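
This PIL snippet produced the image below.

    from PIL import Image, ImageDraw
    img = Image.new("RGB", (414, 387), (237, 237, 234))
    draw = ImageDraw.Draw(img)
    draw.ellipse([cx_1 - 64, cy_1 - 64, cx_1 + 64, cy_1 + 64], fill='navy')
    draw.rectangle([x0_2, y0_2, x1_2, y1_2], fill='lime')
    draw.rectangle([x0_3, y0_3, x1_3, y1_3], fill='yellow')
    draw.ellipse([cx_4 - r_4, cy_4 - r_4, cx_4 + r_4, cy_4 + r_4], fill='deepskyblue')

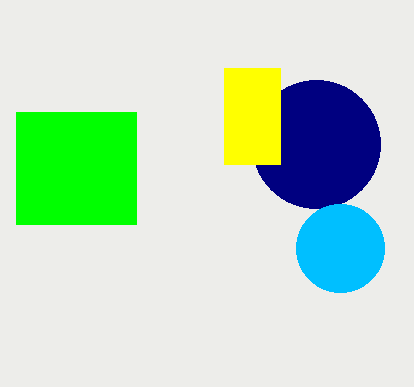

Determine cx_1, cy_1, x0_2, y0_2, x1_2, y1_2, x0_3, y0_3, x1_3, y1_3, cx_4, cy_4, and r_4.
cx_1 = 316
cy_1 = 144
x0_2 = 16
y0_2 = 112
x1_2 = 136
y1_2 = 224
x0_3 = 224
y0_3 = 68
x1_3 = 280
y1_3 = 164
cx_4 = 340
cy_4 = 248
r_4 = 44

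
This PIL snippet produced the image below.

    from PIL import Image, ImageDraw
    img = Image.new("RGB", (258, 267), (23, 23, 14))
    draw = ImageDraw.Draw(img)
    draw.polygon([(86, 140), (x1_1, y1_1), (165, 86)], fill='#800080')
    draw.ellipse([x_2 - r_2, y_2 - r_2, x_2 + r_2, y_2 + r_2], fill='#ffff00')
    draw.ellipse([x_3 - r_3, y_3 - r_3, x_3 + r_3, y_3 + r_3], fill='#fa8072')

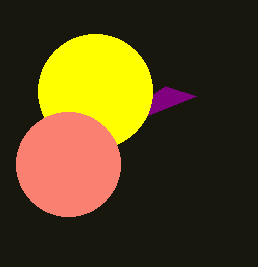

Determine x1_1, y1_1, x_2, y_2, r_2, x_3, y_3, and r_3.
x1_1 = 196; y1_1 = 96; x_2 = 95; y_2 = 91; r_2 = 57; x_3 = 68; y_3 = 164; r_3 = 52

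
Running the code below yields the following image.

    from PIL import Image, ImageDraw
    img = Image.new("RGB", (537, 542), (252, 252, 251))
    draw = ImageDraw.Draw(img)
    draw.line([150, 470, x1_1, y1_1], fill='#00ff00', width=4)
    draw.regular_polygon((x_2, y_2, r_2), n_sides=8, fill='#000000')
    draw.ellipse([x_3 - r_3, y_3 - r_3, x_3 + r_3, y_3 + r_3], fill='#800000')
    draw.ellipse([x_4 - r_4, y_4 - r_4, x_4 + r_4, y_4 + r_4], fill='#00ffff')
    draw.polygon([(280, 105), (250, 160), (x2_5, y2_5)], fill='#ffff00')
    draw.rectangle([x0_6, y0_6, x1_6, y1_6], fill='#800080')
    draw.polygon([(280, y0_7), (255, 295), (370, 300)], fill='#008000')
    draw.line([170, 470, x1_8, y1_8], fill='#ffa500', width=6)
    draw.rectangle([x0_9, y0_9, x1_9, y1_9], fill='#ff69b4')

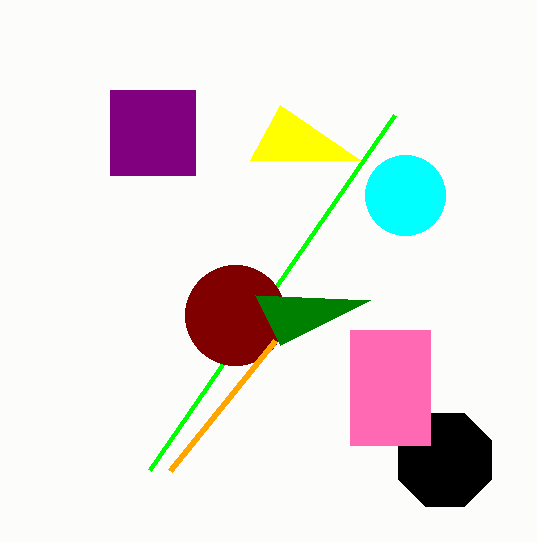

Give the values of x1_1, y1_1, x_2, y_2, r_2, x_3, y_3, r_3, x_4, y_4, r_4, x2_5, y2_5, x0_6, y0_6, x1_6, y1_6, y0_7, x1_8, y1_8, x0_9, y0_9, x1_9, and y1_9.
x1_1 = 395, y1_1 = 115, x_2 = 445, y_2 = 460, r_2 = 50, x_3 = 235, y_3 = 315, r_3 = 50, x_4 = 405, y_4 = 195, r_4 = 40, x2_5 = 360, y2_5 = 160, x0_6 = 110, y0_6 = 90, x1_6 = 195, y1_6 = 175, y0_7 = 345, x1_8 = 275, y1_8 = 340, x0_9 = 350, y0_9 = 330, x1_9 = 430, y1_9 = 445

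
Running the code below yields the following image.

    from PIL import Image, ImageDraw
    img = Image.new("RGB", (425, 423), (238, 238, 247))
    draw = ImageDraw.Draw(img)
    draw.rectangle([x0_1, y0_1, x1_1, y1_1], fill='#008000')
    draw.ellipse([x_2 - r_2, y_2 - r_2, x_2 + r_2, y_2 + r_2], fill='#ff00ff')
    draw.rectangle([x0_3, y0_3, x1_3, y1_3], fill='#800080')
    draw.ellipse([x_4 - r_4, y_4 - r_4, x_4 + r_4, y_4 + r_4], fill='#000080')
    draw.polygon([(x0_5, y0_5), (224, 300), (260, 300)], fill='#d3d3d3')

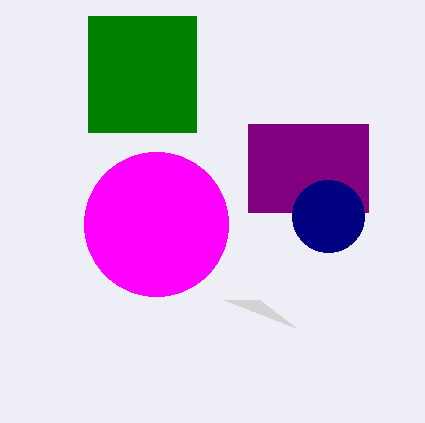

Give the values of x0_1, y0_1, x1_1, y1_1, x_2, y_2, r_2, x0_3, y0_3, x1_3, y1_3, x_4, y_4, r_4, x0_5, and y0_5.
x0_1 = 88; y0_1 = 16; x1_1 = 196; y1_1 = 132; x_2 = 156; y_2 = 224; r_2 = 72; x0_3 = 248; y0_3 = 124; x1_3 = 368; y1_3 = 212; x_4 = 328; y_4 = 216; r_4 = 36; x0_5 = 296; y0_5 = 328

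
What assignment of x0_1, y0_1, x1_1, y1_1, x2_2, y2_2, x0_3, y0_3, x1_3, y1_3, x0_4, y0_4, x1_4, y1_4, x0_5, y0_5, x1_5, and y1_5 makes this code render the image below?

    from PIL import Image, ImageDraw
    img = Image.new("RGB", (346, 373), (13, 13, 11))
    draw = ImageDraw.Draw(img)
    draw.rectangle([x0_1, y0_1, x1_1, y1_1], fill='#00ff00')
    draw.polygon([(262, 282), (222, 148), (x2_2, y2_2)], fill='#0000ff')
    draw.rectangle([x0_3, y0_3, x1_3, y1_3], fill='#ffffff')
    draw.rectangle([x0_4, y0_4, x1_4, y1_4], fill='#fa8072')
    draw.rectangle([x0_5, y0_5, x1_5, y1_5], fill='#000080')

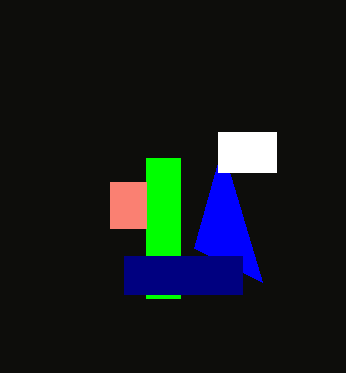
x0_1 = 146; y0_1 = 158; x1_1 = 180; y1_1 = 298; x2_2 = 194; y2_2 = 248; x0_3 = 218; y0_3 = 132; x1_3 = 276; y1_3 = 172; x0_4 = 110; y0_4 = 182; x1_4 = 146; y1_4 = 228; x0_5 = 124; y0_5 = 256; x1_5 = 242; y1_5 = 294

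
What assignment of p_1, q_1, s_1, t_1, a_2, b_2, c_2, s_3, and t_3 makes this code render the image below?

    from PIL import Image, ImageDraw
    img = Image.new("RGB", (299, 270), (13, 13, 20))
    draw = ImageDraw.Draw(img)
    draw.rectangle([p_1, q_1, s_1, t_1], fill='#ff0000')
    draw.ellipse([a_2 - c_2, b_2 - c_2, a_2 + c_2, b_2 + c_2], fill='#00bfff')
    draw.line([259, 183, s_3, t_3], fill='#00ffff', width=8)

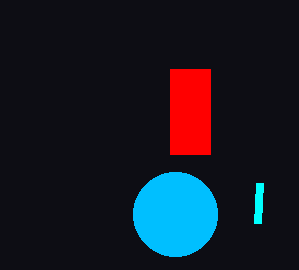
p_1 = 170, q_1 = 69, s_1 = 210, t_1 = 154, a_2 = 175, b_2 = 214, c_2 = 42, s_3 = 257, t_3 = 223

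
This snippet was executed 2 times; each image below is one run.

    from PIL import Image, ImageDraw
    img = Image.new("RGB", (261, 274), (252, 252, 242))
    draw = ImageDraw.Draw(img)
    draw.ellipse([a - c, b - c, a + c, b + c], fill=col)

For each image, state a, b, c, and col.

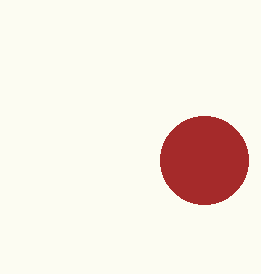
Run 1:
a = 204, b = 160, c = 44, col = 'brown'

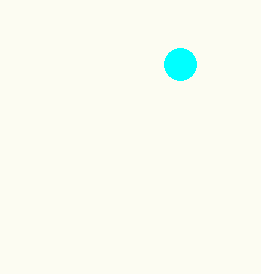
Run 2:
a = 180
b = 64
c = 16
col = 'cyan'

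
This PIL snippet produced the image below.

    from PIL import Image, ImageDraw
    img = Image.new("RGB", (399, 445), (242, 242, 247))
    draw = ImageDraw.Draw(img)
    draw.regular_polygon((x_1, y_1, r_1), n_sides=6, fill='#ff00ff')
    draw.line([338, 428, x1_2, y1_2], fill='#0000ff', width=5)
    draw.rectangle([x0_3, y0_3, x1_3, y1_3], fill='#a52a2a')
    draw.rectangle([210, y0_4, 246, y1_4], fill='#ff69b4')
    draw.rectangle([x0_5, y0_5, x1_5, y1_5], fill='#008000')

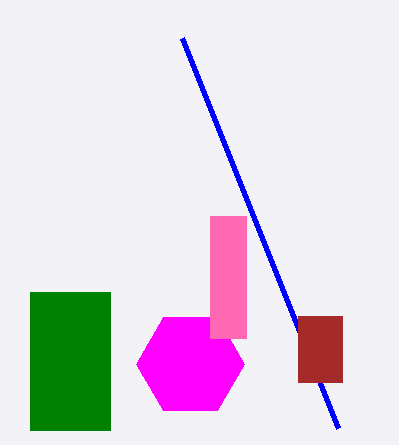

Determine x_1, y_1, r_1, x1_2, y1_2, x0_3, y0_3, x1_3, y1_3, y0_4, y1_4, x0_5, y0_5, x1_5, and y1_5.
x_1 = 190, y_1 = 364, r_1 = 54, x1_2 = 182, y1_2 = 38, x0_3 = 298, y0_3 = 316, x1_3 = 342, y1_3 = 382, y0_4 = 216, y1_4 = 338, x0_5 = 30, y0_5 = 292, x1_5 = 110, y1_5 = 430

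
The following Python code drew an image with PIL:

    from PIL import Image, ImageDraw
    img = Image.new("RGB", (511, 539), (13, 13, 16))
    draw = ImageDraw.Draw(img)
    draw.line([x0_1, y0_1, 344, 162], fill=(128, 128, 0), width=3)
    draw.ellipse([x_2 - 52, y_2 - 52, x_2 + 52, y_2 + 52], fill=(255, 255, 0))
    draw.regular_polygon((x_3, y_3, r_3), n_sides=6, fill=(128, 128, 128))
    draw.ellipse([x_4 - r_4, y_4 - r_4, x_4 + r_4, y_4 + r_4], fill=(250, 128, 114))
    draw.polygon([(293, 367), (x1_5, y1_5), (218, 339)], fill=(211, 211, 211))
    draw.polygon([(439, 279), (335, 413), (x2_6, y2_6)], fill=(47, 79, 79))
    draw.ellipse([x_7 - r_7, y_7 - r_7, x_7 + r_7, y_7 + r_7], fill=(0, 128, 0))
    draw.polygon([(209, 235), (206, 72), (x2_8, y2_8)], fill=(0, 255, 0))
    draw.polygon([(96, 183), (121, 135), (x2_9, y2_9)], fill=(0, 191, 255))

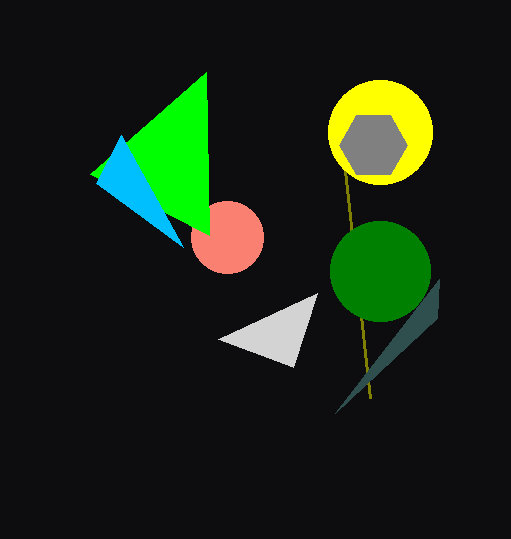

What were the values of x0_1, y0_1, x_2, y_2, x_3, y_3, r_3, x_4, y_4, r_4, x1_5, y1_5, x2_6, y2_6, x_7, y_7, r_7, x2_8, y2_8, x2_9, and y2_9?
x0_1 = 370; y0_1 = 398; x_2 = 380; y_2 = 132; x_3 = 373; y_3 = 145; r_3 = 34; x_4 = 227; y_4 = 237; r_4 = 36; x1_5 = 317; y1_5 = 293; x2_6 = 437; y2_6 = 318; x_7 = 380; y_7 = 271; r_7 = 50; x2_8 = 90; y2_8 = 174; x2_9 = 183; y2_9 = 247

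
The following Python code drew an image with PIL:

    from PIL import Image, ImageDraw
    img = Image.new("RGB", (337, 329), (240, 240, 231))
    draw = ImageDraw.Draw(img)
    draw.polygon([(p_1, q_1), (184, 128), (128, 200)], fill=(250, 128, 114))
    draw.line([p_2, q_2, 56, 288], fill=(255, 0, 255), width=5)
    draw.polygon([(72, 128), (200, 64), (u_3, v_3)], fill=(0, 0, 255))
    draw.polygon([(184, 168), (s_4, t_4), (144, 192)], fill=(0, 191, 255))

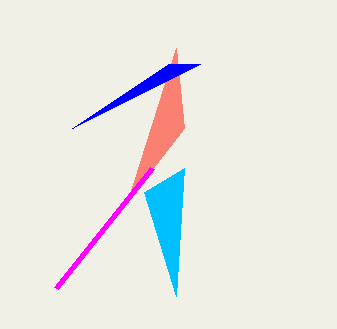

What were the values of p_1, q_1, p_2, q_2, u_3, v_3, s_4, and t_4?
p_1 = 176; q_1 = 48; p_2 = 152; q_2 = 168; u_3 = 168; v_3 = 64; s_4 = 176; t_4 = 296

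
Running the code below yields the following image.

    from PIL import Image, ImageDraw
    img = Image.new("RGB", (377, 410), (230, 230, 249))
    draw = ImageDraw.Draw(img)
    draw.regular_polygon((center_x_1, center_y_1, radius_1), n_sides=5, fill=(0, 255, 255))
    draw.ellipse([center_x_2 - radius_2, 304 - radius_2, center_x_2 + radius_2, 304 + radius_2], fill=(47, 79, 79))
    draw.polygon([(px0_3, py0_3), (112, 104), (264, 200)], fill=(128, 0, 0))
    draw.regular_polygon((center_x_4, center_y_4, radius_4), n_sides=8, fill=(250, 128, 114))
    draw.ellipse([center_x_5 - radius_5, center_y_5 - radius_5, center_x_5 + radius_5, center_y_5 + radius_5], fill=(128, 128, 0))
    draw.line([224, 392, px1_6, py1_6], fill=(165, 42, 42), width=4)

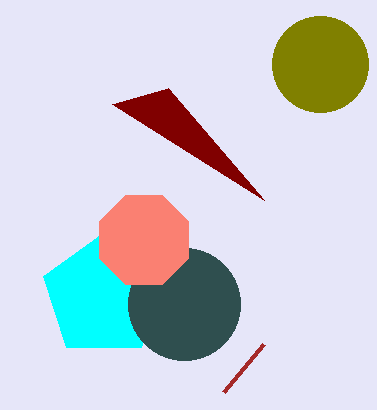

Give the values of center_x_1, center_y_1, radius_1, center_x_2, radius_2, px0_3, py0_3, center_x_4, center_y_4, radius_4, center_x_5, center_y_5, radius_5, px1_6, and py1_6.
center_x_1 = 104, center_y_1 = 296, radius_1 = 64, center_x_2 = 184, radius_2 = 56, px0_3 = 168, py0_3 = 88, center_x_4 = 144, center_y_4 = 240, radius_4 = 48, center_x_5 = 320, center_y_5 = 64, radius_5 = 48, px1_6 = 264, py1_6 = 344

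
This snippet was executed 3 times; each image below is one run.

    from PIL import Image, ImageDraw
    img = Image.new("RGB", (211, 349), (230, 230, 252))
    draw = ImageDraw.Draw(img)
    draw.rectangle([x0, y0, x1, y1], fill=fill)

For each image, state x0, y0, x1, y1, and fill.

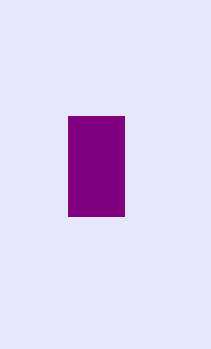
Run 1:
x0 = 68; y0 = 116; x1 = 124; y1 = 216; fill = 'purple'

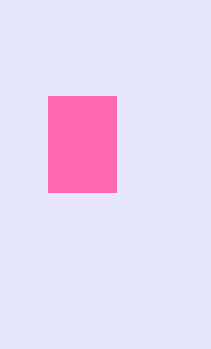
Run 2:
x0 = 48; y0 = 96; x1 = 116; y1 = 192; fill = 'hotpink'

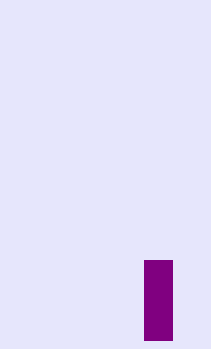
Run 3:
x0 = 144; y0 = 260; x1 = 172; y1 = 340; fill = 'purple'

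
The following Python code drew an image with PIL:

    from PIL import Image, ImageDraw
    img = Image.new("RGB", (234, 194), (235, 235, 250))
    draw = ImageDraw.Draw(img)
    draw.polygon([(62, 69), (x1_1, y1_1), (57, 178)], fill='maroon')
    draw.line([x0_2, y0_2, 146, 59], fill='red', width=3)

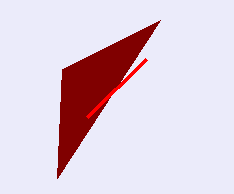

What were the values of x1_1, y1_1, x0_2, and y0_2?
x1_1 = 160; y1_1 = 20; x0_2 = 87; y0_2 = 117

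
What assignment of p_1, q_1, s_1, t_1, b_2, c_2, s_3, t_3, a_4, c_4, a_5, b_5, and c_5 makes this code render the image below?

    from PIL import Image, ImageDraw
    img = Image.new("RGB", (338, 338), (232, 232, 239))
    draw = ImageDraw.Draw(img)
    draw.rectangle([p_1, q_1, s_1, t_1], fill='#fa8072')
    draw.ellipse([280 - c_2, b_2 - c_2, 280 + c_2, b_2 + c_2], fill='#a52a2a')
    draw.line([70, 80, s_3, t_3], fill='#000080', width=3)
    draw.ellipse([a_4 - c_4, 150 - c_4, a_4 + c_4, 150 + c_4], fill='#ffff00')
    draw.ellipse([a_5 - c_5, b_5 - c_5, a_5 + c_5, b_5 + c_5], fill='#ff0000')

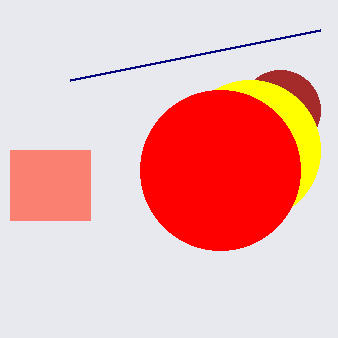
p_1 = 10, q_1 = 150, s_1 = 90, t_1 = 220, b_2 = 110, c_2 = 40, s_3 = 320, t_3 = 30, a_4 = 250, c_4 = 70, a_5 = 220, b_5 = 170, c_5 = 80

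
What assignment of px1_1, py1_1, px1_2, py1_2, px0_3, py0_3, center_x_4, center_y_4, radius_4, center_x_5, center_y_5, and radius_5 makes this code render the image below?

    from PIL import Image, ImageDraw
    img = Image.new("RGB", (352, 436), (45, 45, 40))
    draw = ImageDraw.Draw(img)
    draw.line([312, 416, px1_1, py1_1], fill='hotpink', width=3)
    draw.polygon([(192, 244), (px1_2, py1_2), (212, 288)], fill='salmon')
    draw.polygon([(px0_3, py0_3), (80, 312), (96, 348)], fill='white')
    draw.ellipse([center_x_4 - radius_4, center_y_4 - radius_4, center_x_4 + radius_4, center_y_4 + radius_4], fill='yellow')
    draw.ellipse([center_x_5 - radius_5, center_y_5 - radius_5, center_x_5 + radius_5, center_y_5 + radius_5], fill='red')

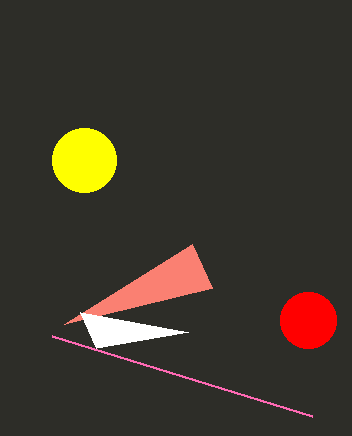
px1_1 = 52, py1_1 = 336, px1_2 = 64, py1_2 = 324, px0_3 = 188, py0_3 = 332, center_x_4 = 84, center_y_4 = 160, radius_4 = 32, center_x_5 = 308, center_y_5 = 320, radius_5 = 28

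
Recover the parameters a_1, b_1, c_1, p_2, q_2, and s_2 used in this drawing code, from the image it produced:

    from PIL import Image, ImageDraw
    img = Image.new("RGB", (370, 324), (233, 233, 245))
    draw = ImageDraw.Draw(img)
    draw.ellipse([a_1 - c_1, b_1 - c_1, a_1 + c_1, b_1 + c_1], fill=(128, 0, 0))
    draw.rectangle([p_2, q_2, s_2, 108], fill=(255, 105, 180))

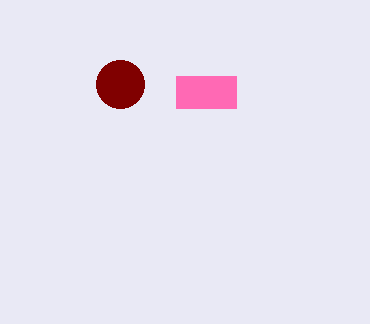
a_1 = 120; b_1 = 84; c_1 = 24; p_2 = 176; q_2 = 76; s_2 = 236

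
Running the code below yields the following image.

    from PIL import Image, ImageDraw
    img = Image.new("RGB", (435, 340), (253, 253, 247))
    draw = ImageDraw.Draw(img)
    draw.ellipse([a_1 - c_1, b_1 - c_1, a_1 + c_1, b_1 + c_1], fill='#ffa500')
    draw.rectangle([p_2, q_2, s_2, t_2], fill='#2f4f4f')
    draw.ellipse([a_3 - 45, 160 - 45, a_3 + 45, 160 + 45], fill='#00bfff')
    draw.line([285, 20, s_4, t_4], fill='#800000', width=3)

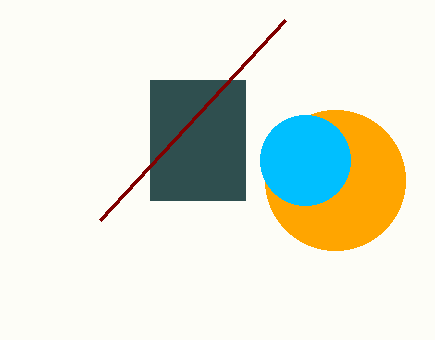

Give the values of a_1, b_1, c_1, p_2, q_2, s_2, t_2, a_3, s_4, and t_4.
a_1 = 335, b_1 = 180, c_1 = 70, p_2 = 150, q_2 = 80, s_2 = 245, t_2 = 200, a_3 = 305, s_4 = 100, t_4 = 220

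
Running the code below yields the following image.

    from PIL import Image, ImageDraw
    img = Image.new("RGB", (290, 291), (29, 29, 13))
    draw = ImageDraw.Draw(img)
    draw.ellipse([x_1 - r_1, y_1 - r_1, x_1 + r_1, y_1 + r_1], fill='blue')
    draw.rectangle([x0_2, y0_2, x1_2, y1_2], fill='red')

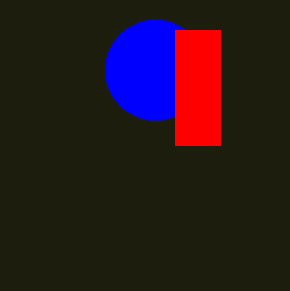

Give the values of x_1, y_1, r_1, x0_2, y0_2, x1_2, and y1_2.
x_1 = 155, y_1 = 70, r_1 = 50, x0_2 = 175, y0_2 = 30, x1_2 = 220, y1_2 = 145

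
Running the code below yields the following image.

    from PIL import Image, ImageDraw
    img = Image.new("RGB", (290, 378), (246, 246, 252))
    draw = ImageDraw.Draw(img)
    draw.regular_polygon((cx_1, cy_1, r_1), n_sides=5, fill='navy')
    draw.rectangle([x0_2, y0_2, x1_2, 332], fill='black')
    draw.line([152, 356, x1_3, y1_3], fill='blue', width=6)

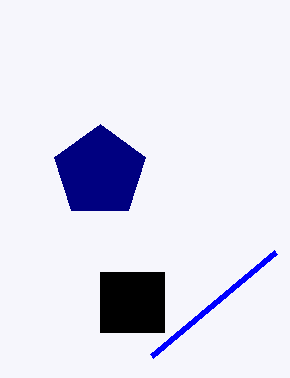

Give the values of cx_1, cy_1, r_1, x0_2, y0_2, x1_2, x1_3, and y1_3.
cx_1 = 100, cy_1 = 172, r_1 = 48, x0_2 = 100, y0_2 = 272, x1_2 = 164, x1_3 = 276, y1_3 = 252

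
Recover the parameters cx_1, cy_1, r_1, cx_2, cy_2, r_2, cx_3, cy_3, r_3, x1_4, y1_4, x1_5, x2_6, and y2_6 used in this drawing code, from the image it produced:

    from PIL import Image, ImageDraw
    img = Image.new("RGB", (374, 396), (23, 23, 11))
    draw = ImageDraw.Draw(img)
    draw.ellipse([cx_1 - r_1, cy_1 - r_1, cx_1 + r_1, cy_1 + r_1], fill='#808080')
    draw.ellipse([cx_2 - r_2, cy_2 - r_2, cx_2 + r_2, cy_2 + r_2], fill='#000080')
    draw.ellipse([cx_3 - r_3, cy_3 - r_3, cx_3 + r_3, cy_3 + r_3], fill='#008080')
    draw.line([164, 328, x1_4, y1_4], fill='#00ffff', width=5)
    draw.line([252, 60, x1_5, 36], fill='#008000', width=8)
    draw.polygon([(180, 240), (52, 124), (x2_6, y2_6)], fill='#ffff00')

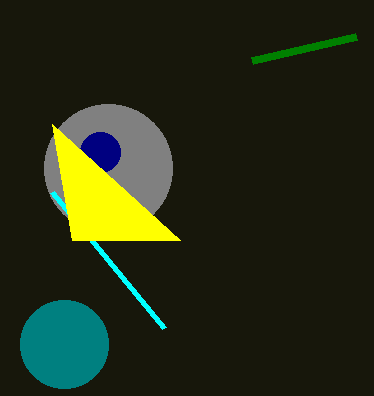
cx_1 = 108
cy_1 = 168
r_1 = 64
cx_2 = 100
cy_2 = 152
r_2 = 20
cx_3 = 64
cy_3 = 344
r_3 = 44
x1_4 = 52
y1_4 = 192
x1_5 = 356
x2_6 = 72
y2_6 = 240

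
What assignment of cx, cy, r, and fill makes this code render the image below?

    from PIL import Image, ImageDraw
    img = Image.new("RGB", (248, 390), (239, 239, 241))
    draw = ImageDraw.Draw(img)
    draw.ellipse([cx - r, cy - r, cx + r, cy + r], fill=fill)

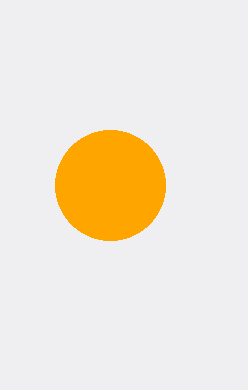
cx = 110
cy = 185
r = 55
fill = 'orange'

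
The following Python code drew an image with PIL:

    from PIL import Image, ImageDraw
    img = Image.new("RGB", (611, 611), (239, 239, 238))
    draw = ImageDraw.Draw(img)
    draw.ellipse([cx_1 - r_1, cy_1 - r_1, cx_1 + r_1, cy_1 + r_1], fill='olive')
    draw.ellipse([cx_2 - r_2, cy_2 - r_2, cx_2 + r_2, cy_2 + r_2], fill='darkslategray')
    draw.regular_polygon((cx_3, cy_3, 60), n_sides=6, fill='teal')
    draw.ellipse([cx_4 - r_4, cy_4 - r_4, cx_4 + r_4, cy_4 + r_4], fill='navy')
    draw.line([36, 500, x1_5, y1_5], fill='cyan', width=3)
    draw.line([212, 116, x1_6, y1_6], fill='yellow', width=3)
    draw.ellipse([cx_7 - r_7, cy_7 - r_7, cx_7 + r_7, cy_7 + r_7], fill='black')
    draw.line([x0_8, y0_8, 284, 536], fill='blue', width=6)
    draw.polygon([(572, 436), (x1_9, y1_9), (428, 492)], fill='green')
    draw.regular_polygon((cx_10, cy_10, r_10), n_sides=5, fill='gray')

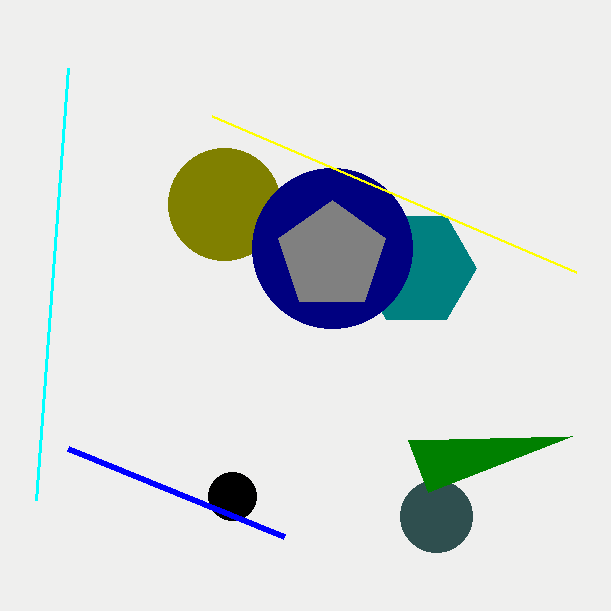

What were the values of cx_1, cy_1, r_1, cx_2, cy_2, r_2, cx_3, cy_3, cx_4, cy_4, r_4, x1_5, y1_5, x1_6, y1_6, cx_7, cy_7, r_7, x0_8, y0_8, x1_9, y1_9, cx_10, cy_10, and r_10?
cx_1 = 224, cy_1 = 204, r_1 = 56, cx_2 = 436, cy_2 = 516, r_2 = 36, cx_3 = 416, cy_3 = 268, cx_4 = 332, cy_4 = 248, r_4 = 80, x1_5 = 68, y1_5 = 68, x1_6 = 576, y1_6 = 272, cx_7 = 232, cy_7 = 496, r_7 = 24, x0_8 = 68, y0_8 = 448, x1_9 = 408, y1_9 = 440, cx_10 = 332, cy_10 = 256, r_10 = 56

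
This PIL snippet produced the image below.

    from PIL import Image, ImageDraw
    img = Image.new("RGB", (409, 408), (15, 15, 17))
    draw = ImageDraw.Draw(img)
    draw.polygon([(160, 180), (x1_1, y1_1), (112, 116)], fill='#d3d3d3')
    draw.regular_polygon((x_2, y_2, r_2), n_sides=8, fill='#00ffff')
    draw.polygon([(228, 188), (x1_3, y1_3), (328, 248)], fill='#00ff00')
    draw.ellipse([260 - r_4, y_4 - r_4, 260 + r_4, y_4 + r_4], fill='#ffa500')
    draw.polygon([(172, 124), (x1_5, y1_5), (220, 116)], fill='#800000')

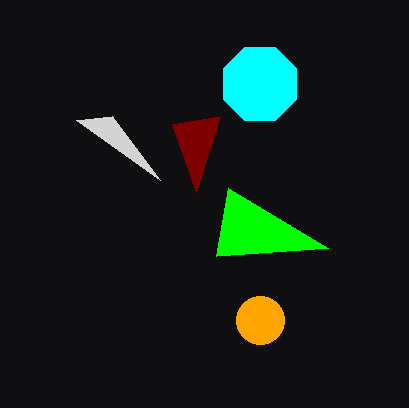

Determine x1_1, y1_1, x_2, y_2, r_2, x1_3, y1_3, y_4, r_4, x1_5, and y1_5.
x1_1 = 76; y1_1 = 120; x_2 = 260; y_2 = 84; r_2 = 40; x1_3 = 216; y1_3 = 256; y_4 = 320; r_4 = 24; x1_5 = 196; y1_5 = 192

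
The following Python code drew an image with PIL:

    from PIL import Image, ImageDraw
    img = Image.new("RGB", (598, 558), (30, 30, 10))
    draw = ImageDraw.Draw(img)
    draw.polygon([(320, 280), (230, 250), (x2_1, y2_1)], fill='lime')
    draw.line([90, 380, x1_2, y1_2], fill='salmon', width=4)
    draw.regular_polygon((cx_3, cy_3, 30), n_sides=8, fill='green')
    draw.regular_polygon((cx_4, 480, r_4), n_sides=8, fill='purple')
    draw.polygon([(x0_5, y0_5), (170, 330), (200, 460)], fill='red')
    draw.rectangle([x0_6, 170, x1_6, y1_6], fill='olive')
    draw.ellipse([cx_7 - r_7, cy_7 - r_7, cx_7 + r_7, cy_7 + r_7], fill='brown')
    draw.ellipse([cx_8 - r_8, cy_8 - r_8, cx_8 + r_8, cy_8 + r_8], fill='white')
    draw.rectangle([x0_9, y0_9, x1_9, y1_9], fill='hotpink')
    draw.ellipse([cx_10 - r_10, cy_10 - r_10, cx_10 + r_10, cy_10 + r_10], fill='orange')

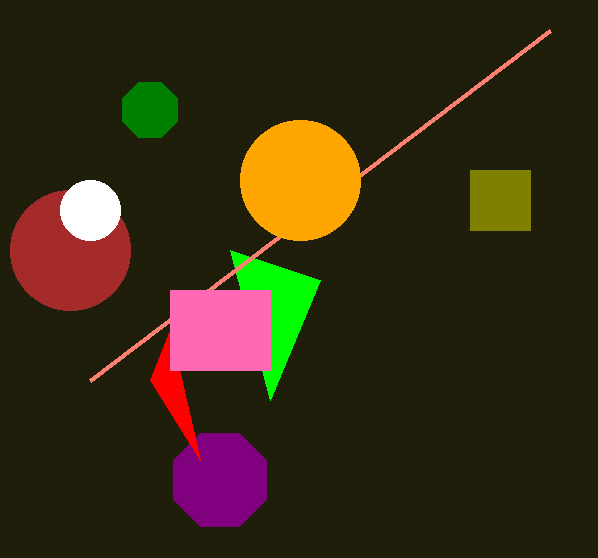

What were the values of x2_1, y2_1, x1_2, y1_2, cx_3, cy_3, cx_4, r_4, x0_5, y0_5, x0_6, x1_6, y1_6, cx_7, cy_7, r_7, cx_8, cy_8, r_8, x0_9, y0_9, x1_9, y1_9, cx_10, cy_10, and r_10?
x2_1 = 270
y2_1 = 400
x1_2 = 550
y1_2 = 30
cx_3 = 150
cy_3 = 110
cx_4 = 220
r_4 = 50
x0_5 = 150
y0_5 = 380
x0_6 = 470
x1_6 = 530
y1_6 = 230
cx_7 = 70
cy_7 = 250
r_7 = 60
cx_8 = 90
cy_8 = 210
r_8 = 30
x0_9 = 170
y0_9 = 290
x1_9 = 270
y1_9 = 370
cx_10 = 300
cy_10 = 180
r_10 = 60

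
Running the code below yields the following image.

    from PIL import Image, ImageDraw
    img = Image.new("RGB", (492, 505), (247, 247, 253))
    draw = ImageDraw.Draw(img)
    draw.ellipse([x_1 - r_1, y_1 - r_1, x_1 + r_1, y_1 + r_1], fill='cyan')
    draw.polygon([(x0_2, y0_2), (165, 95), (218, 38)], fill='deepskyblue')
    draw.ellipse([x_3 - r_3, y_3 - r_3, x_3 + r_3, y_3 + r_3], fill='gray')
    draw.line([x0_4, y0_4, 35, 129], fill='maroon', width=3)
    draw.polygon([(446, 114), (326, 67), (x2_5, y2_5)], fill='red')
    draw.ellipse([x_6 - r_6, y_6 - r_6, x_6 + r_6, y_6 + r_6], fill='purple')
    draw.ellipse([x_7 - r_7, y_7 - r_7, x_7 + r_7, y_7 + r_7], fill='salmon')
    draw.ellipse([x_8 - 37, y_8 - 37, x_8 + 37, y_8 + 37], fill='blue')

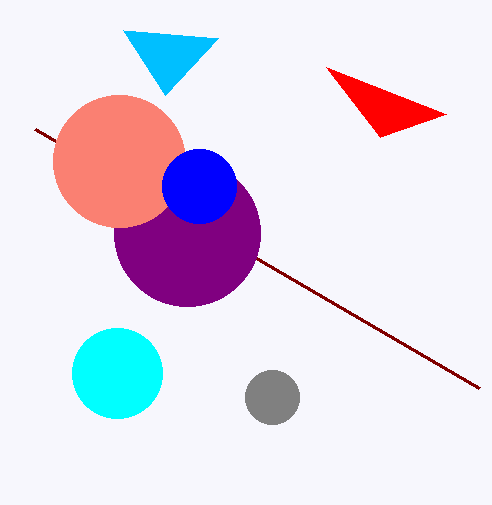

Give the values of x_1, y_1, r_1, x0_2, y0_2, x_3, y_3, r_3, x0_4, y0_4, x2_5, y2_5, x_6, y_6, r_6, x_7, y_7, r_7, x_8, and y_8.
x_1 = 117; y_1 = 373; r_1 = 45; x0_2 = 123; y0_2 = 30; x_3 = 272; y_3 = 397; r_3 = 27; x0_4 = 479; y0_4 = 388; x2_5 = 380; y2_5 = 137; x_6 = 187; y_6 = 233; r_6 = 73; x_7 = 119; y_7 = 161; r_7 = 66; x_8 = 199; y_8 = 186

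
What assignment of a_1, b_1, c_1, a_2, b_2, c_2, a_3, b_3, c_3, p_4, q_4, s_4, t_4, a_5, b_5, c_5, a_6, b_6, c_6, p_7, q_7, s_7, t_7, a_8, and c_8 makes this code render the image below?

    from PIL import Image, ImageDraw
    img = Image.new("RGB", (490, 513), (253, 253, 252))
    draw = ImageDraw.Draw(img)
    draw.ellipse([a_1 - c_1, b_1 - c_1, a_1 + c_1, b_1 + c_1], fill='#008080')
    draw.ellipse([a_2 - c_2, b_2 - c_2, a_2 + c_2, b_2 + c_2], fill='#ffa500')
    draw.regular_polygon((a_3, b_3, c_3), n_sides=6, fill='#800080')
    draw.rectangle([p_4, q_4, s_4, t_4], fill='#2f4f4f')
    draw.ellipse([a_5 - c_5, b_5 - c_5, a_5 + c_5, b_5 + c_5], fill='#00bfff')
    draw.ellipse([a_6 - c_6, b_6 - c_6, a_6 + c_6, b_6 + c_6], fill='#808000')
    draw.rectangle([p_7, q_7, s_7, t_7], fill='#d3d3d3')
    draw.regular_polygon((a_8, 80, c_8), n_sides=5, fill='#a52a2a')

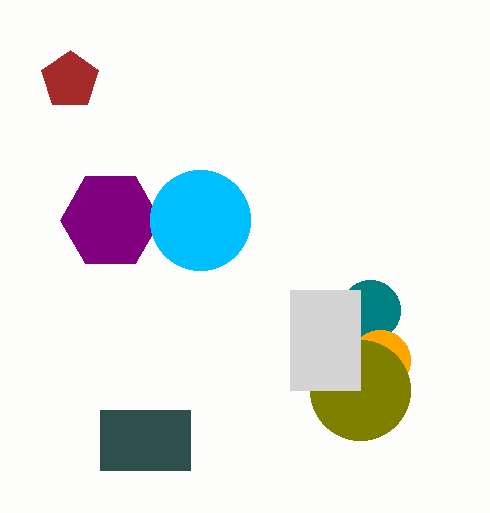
a_1 = 370, b_1 = 310, c_1 = 30, a_2 = 380, b_2 = 360, c_2 = 30, a_3 = 110, b_3 = 220, c_3 = 50, p_4 = 100, q_4 = 410, s_4 = 190, t_4 = 470, a_5 = 200, b_5 = 220, c_5 = 50, a_6 = 360, b_6 = 390, c_6 = 50, p_7 = 290, q_7 = 290, s_7 = 360, t_7 = 390, a_8 = 70, c_8 = 30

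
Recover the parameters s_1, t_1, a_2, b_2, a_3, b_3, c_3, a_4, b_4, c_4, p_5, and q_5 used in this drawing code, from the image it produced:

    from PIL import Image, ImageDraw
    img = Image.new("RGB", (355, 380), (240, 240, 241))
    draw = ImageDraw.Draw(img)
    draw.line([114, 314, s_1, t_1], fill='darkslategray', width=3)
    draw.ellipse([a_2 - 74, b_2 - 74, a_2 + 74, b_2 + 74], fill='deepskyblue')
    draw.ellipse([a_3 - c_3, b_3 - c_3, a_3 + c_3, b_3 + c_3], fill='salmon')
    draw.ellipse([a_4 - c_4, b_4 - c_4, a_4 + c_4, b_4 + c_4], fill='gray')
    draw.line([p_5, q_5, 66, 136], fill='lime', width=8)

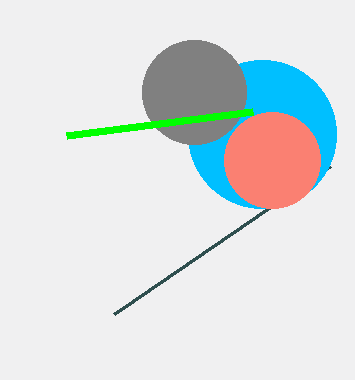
s_1 = 330
t_1 = 166
a_2 = 262
b_2 = 134
a_3 = 272
b_3 = 160
c_3 = 48
a_4 = 194
b_4 = 92
c_4 = 52
p_5 = 252
q_5 = 112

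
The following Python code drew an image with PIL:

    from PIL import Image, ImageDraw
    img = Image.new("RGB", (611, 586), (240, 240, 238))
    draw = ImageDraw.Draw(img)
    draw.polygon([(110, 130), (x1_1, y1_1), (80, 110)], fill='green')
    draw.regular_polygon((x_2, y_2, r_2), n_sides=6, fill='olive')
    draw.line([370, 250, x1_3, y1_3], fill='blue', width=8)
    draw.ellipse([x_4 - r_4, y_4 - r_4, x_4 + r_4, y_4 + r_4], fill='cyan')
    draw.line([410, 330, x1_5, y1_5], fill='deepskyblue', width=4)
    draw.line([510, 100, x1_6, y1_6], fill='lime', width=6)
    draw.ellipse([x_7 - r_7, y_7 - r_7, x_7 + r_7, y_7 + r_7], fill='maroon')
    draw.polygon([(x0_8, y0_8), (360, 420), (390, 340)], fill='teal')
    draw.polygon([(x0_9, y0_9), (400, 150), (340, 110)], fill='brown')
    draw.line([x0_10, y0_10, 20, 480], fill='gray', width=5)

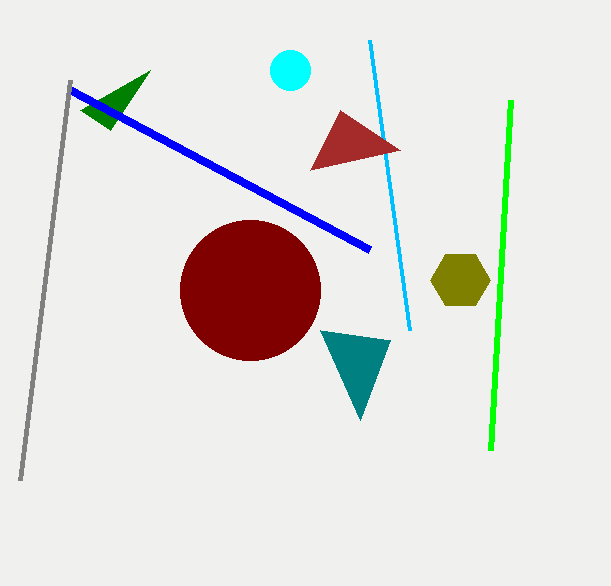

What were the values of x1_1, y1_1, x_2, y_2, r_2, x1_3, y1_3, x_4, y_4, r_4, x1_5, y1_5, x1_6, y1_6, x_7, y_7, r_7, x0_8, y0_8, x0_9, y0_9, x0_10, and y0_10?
x1_1 = 150, y1_1 = 70, x_2 = 460, y_2 = 280, r_2 = 30, x1_3 = 70, y1_3 = 90, x_4 = 290, y_4 = 70, r_4 = 20, x1_5 = 370, y1_5 = 40, x1_6 = 490, y1_6 = 450, x_7 = 250, y_7 = 290, r_7 = 70, x0_8 = 320, y0_8 = 330, x0_9 = 310, y0_9 = 170, x0_10 = 70, y0_10 = 80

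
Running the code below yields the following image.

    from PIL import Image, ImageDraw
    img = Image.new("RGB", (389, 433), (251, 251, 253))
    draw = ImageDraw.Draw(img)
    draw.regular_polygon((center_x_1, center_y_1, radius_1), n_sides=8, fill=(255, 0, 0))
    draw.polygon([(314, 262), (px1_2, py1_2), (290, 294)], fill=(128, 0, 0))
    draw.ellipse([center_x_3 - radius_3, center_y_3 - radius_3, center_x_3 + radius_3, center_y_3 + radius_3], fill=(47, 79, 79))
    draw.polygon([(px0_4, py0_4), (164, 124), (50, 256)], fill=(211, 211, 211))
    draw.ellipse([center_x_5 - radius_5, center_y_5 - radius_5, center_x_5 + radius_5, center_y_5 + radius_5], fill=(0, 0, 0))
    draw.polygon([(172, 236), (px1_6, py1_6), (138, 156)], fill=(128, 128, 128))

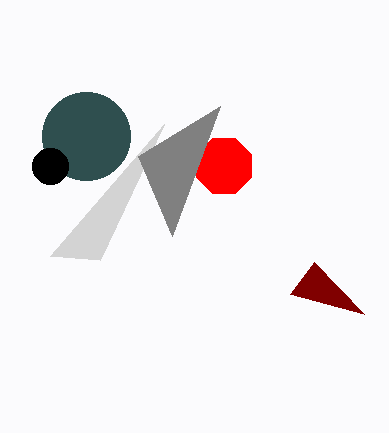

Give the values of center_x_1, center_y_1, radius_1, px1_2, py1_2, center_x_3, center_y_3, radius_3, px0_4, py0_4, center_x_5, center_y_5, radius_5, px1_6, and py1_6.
center_x_1 = 224
center_y_1 = 166
radius_1 = 30
px1_2 = 364
py1_2 = 314
center_x_3 = 86
center_y_3 = 136
radius_3 = 44
px0_4 = 100
py0_4 = 260
center_x_5 = 50
center_y_5 = 166
radius_5 = 18
px1_6 = 220
py1_6 = 106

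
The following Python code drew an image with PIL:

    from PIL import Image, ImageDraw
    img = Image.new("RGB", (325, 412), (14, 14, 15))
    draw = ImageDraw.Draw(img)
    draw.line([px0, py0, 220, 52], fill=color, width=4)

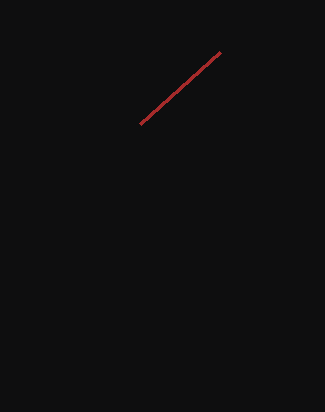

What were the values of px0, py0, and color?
px0 = 140; py0 = 124; color = 'brown'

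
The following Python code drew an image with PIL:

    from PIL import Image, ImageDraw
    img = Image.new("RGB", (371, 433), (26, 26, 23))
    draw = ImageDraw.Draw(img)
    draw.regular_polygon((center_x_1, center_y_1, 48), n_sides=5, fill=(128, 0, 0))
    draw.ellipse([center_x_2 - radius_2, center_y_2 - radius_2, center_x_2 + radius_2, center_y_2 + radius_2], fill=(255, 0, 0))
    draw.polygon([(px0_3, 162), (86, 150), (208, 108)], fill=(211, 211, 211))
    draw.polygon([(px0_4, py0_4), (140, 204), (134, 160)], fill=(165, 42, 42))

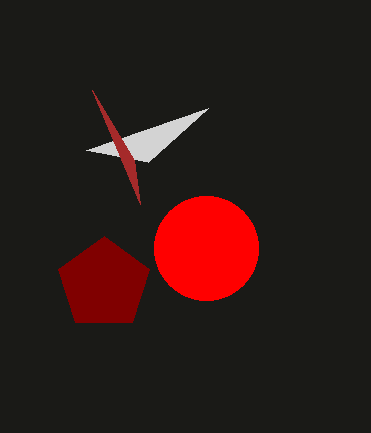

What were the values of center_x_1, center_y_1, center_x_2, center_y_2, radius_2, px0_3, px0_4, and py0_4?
center_x_1 = 104
center_y_1 = 284
center_x_2 = 206
center_y_2 = 248
radius_2 = 52
px0_3 = 148
px0_4 = 92
py0_4 = 90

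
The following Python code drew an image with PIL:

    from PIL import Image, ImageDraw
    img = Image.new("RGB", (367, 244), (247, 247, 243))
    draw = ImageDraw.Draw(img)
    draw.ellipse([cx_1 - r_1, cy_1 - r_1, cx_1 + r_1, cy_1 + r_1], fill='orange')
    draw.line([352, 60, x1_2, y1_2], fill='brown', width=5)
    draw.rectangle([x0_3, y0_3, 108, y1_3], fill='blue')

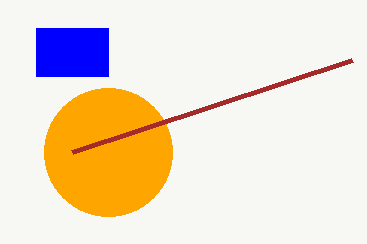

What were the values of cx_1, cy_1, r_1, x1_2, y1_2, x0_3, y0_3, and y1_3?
cx_1 = 108
cy_1 = 152
r_1 = 64
x1_2 = 72
y1_2 = 152
x0_3 = 36
y0_3 = 28
y1_3 = 76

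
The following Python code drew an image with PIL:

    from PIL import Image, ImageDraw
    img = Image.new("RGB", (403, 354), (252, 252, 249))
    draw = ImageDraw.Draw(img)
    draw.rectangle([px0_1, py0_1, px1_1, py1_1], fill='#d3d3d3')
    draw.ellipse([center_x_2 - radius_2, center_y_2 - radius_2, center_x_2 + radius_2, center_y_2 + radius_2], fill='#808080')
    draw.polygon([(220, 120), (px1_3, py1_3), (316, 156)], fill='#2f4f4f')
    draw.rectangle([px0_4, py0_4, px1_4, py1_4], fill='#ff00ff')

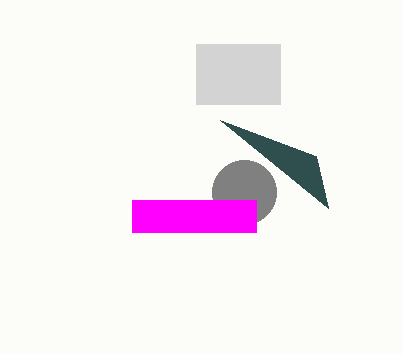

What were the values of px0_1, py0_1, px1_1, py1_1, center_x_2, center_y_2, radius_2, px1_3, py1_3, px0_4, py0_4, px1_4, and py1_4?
px0_1 = 196
py0_1 = 44
px1_1 = 280
py1_1 = 104
center_x_2 = 244
center_y_2 = 192
radius_2 = 32
px1_3 = 328
py1_3 = 208
px0_4 = 132
py0_4 = 200
px1_4 = 256
py1_4 = 232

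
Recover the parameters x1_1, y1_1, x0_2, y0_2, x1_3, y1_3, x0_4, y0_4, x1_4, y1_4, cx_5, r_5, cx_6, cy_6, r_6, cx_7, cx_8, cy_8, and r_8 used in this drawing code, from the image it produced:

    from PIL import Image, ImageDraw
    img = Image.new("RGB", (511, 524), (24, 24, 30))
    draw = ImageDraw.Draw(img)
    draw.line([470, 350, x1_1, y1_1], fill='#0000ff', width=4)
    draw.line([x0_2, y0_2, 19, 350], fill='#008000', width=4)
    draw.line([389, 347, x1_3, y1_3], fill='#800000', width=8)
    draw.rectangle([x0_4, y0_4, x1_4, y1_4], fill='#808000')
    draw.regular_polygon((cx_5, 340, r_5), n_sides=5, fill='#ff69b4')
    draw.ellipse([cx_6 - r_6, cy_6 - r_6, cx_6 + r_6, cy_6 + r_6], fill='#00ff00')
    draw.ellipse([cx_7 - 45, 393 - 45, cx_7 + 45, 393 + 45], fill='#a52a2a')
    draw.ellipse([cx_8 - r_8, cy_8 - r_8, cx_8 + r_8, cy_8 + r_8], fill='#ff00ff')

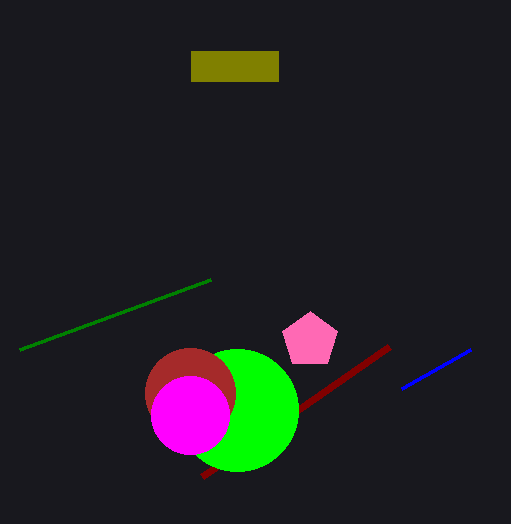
x1_1 = 401
y1_1 = 389
x0_2 = 210
y0_2 = 280
x1_3 = 202
y1_3 = 477
x0_4 = 191
y0_4 = 51
x1_4 = 278
y1_4 = 81
cx_5 = 310
r_5 = 29
cx_6 = 237
cy_6 = 410
r_6 = 61
cx_7 = 190
cx_8 = 190
cy_8 = 415
r_8 = 39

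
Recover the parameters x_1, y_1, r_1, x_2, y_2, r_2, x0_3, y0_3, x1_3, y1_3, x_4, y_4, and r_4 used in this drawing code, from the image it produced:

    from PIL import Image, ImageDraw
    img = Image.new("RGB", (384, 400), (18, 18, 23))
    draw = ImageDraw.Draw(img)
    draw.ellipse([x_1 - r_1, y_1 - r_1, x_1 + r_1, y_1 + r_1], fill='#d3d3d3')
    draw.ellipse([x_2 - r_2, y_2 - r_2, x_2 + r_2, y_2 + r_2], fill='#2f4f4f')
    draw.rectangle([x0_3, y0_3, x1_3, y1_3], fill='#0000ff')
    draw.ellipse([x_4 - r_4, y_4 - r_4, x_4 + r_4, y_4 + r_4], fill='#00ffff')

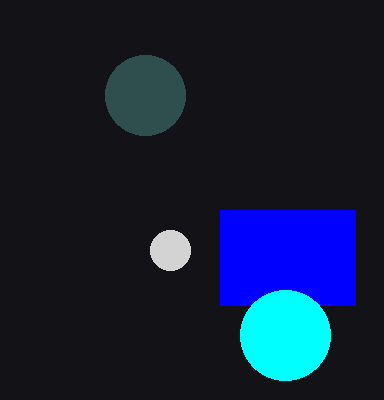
x_1 = 170; y_1 = 250; r_1 = 20; x_2 = 145; y_2 = 95; r_2 = 40; x0_3 = 220; y0_3 = 210; x1_3 = 355; y1_3 = 305; x_4 = 285; y_4 = 335; r_4 = 45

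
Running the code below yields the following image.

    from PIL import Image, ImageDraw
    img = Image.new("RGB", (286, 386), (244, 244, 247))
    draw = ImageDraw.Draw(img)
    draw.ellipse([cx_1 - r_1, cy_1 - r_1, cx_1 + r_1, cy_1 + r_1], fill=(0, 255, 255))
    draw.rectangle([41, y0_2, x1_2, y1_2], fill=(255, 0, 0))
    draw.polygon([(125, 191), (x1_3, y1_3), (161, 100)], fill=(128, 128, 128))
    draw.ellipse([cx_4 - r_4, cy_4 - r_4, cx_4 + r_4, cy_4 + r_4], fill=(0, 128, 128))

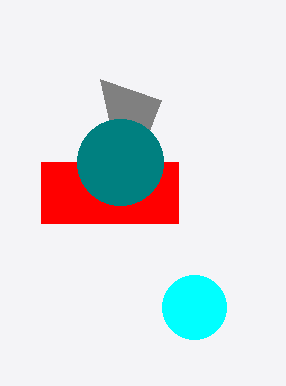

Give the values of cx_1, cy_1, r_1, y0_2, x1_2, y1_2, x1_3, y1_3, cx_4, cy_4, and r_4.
cx_1 = 194
cy_1 = 307
r_1 = 32
y0_2 = 162
x1_2 = 178
y1_2 = 223
x1_3 = 100
y1_3 = 79
cx_4 = 120
cy_4 = 162
r_4 = 43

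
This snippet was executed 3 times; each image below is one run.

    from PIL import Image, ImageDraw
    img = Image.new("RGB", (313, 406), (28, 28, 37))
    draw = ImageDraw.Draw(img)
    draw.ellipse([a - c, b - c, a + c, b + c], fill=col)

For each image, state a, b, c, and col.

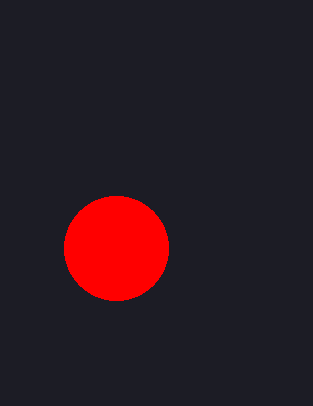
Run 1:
a = 116
b = 248
c = 52
col = 'red'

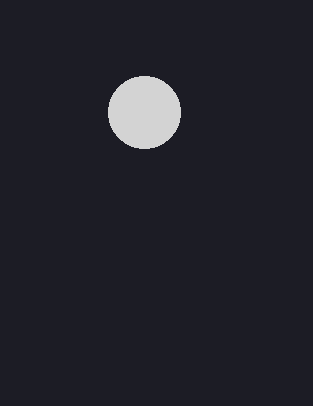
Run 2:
a = 144, b = 112, c = 36, col = 'lightgray'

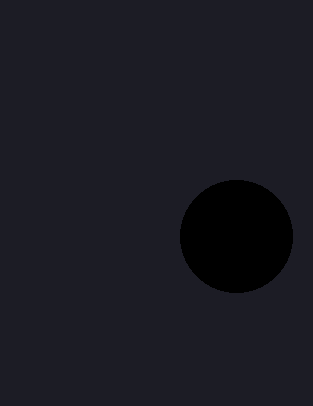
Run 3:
a = 236; b = 236; c = 56; col = 'black'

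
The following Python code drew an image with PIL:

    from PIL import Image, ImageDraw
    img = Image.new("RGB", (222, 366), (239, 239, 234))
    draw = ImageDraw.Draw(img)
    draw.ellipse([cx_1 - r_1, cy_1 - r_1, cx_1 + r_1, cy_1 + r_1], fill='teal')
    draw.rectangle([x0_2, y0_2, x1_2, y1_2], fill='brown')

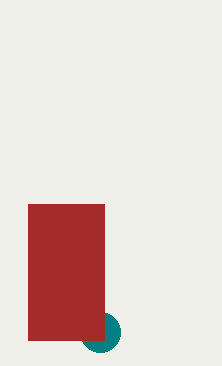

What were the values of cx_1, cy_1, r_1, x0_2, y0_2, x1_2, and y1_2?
cx_1 = 100
cy_1 = 332
r_1 = 20
x0_2 = 28
y0_2 = 204
x1_2 = 104
y1_2 = 340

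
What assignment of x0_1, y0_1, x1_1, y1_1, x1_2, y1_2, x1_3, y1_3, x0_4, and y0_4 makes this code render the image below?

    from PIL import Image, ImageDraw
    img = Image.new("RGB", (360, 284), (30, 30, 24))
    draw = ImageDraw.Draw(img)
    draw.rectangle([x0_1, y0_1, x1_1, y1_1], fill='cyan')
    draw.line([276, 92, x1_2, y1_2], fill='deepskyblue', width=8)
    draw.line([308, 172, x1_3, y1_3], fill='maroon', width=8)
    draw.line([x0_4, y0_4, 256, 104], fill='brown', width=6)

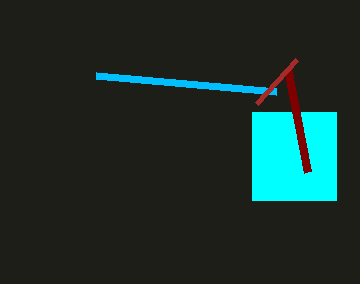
x0_1 = 252
y0_1 = 112
x1_1 = 336
y1_1 = 200
x1_2 = 96
y1_2 = 76
x1_3 = 288
y1_3 = 68
x0_4 = 296
y0_4 = 60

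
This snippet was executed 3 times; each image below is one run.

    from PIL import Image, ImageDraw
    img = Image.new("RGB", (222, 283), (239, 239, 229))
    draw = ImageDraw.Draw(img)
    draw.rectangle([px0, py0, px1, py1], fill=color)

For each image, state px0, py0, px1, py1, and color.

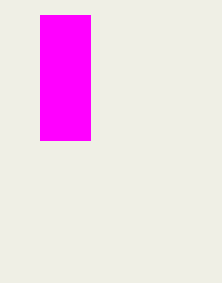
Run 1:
px0 = 40, py0 = 15, px1 = 90, py1 = 140, color = 'magenta'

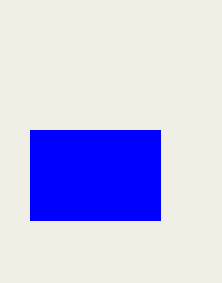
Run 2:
px0 = 30, py0 = 130, px1 = 160, py1 = 220, color = 'blue'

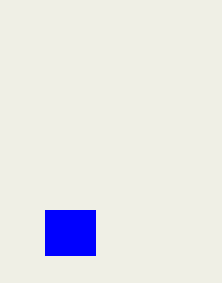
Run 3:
px0 = 45; py0 = 210; px1 = 95; py1 = 255; color = 'blue'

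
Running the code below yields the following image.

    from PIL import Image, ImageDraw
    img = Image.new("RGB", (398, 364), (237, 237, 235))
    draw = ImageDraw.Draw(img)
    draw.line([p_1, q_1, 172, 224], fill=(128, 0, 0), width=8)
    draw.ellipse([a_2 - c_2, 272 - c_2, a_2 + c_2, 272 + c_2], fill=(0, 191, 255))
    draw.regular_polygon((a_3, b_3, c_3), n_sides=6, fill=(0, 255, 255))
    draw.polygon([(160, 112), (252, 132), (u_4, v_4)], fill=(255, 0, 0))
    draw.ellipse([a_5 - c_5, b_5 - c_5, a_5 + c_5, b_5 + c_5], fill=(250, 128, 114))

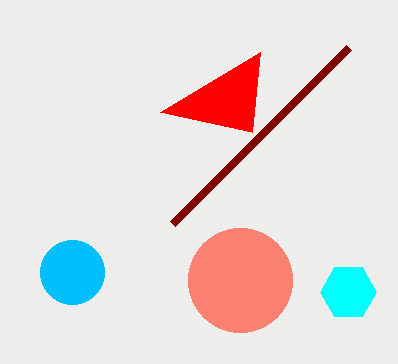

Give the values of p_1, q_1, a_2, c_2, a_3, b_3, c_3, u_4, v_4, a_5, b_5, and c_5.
p_1 = 348
q_1 = 48
a_2 = 72
c_2 = 32
a_3 = 348
b_3 = 292
c_3 = 28
u_4 = 260
v_4 = 52
a_5 = 240
b_5 = 280
c_5 = 52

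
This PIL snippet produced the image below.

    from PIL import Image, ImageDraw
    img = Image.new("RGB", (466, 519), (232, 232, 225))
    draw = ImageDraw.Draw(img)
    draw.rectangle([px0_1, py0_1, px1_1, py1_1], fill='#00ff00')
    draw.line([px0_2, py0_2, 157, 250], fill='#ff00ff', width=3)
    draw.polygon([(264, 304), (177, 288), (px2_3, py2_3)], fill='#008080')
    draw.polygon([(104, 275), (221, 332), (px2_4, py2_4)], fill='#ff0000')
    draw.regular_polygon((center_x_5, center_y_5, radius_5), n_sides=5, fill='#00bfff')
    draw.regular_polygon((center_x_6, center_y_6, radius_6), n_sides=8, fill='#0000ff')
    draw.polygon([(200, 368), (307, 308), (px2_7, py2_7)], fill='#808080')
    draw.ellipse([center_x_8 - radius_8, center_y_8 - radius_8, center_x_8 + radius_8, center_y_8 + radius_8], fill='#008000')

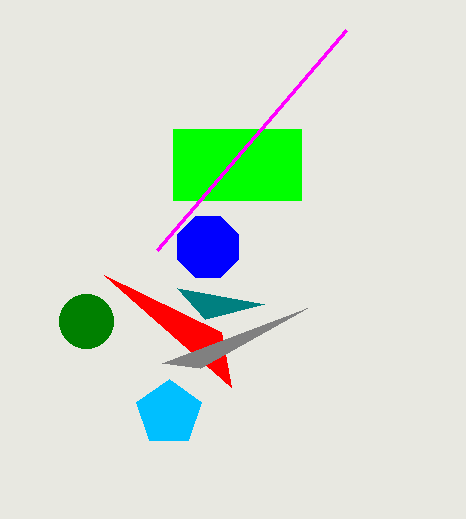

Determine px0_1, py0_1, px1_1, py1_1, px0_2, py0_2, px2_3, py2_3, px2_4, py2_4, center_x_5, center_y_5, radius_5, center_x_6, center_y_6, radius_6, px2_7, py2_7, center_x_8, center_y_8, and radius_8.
px0_1 = 173, py0_1 = 129, px1_1 = 301, py1_1 = 200, px0_2 = 346, py0_2 = 30, px2_3 = 205, py2_3 = 319, px2_4 = 231, py2_4 = 387, center_x_5 = 169, center_y_5 = 413, radius_5 = 34, center_x_6 = 208, center_y_6 = 247, radius_6 = 33, px2_7 = 162, py2_7 = 363, center_x_8 = 86, center_y_8 = 321, radius_8 = 27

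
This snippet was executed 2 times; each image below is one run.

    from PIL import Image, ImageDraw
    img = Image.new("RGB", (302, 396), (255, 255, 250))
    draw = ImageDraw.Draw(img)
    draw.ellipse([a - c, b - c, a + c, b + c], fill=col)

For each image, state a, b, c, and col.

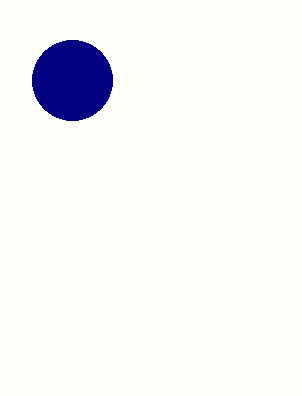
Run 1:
a = 72, b = 80, c = 40, col = 'navy'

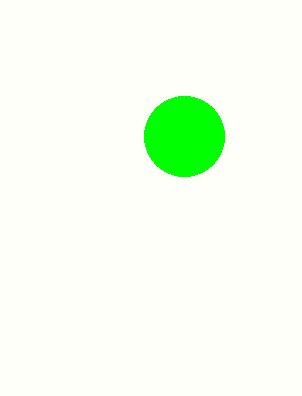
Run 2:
a = 184; b = 136; c = 40; col = 'lime'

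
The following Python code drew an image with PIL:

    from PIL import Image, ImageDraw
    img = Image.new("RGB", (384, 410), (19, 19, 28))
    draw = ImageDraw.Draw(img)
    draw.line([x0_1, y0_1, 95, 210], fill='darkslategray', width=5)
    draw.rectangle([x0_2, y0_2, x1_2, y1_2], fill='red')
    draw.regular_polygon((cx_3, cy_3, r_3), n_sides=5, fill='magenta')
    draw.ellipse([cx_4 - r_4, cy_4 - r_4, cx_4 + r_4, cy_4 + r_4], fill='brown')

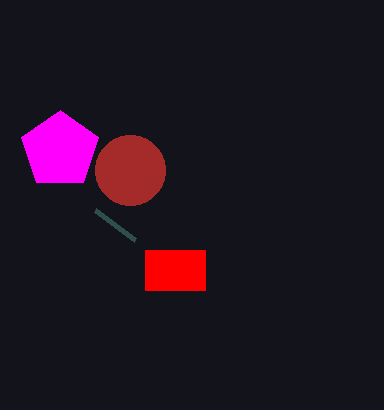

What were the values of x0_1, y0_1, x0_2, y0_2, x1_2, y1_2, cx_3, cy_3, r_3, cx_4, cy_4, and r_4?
x0_1 = 135
y0_1 = 240
x0_2 = 145
y0_2 = 250
x1_2 = 205
y1_2 = 290
cx_3 = 60
cy_3 = 150
r_3 = 40
cx_4 = 130
cy_4 = 170
r_4 = 35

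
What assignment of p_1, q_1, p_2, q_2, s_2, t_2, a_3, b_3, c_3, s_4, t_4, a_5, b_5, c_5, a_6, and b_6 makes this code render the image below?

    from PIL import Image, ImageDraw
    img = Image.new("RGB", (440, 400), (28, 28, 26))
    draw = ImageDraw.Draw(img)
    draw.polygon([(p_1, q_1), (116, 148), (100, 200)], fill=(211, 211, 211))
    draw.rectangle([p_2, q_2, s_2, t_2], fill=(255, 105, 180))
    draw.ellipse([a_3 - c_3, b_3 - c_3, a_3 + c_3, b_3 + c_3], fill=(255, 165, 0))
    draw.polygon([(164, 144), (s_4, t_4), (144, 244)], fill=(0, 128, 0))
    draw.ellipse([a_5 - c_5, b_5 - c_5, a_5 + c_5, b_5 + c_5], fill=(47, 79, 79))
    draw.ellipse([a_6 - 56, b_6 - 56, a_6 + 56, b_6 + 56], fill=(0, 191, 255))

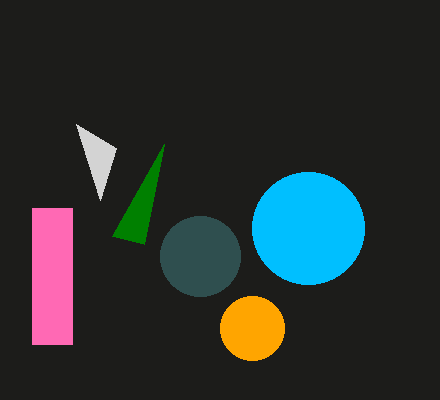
p_1 = 76
q_1 = 124
p_2 = 32
q_2 = 208
s_2 = 72
t_2 = 344
a_3 = 252
b_3 = 328
c_3 = 32
s_4 = 112
t_4 = 236
a_5 = 200
b_5 = 256
c_5 = 40
a_6 = 308
b_6 = 228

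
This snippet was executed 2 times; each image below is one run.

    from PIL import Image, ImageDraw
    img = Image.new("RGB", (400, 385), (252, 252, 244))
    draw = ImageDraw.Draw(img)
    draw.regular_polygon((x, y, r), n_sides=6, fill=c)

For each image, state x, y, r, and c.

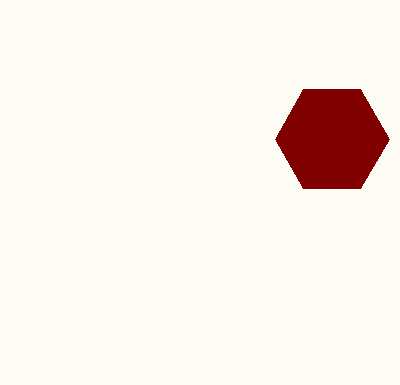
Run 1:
x = 332; y = 139; r = 57; c = 'maroon'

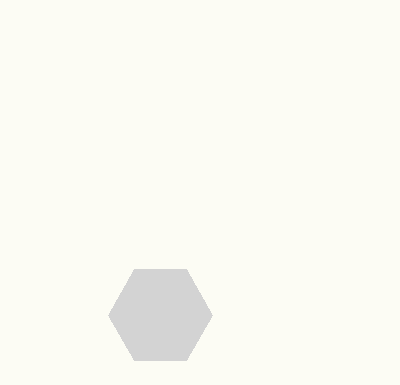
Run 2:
x = 160; y = 315; r = 52; c = 'lightgray'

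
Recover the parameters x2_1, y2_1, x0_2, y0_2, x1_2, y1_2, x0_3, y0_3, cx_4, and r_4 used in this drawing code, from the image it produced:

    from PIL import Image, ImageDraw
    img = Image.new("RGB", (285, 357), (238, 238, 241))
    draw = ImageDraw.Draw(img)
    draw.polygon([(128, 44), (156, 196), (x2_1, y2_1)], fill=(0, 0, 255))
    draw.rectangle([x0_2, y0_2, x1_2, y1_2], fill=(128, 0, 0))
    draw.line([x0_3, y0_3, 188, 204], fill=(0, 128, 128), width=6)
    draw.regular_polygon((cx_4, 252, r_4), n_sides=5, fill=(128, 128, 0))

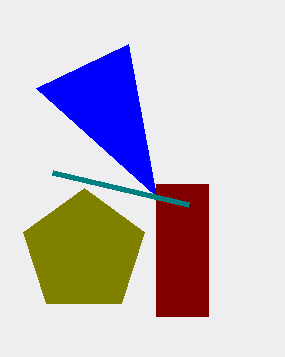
x2_1 = 36, y2_1 = 88, x0_2 = 156, y0_2 = 184, x1_2 = 208, y1_2 = 316, x0_3 = 52, y0_3 = 172, cx_4 = 84, r_4 = 64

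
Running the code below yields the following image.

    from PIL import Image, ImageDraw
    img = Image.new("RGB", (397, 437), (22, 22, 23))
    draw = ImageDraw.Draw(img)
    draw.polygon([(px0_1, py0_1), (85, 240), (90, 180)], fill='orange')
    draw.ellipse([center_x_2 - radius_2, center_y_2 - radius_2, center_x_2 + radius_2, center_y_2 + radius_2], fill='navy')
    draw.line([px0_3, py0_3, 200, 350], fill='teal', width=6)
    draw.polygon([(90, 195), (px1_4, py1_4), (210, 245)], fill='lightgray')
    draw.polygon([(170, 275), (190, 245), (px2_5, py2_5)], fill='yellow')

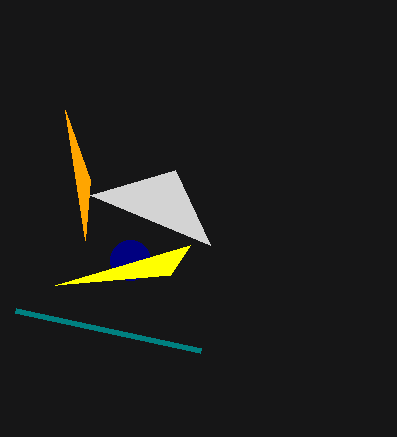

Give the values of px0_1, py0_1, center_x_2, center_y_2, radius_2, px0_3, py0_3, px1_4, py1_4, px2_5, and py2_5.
px0_1 = 65
py0_1 = 110
center_x_2 = 130
center_y_2 = 260
radius_2 = 20
px0_3 = 15
py0_3 = 310
px1_4 = 175
py1_4 = 170
px2_5 = 55
py2_5 = 285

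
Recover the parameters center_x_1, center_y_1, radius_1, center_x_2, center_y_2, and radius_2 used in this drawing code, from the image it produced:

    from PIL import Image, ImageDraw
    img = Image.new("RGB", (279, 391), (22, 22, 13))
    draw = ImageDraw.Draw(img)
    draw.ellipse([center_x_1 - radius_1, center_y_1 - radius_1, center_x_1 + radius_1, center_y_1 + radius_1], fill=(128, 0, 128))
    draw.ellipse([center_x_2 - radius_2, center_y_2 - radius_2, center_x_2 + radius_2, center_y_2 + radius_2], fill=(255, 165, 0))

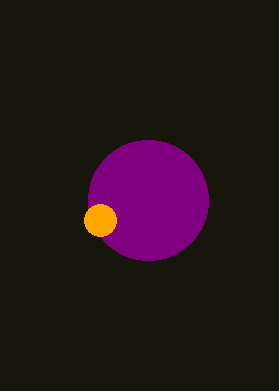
center_x_1 = 148, center_y_1 = 200, radius_1 = 60, center_x_2 = 100, center_y_2 = 220, radius_2 = 16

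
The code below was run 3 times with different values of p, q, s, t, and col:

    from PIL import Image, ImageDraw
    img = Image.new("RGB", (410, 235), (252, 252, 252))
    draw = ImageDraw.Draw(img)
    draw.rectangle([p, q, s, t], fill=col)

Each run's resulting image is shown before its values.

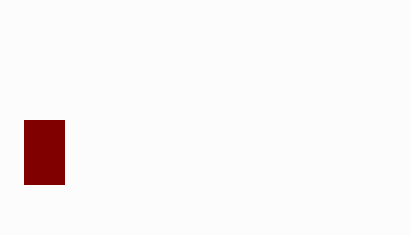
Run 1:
p = 24
q = 120
s = 64
t = 184
col = 'maroon'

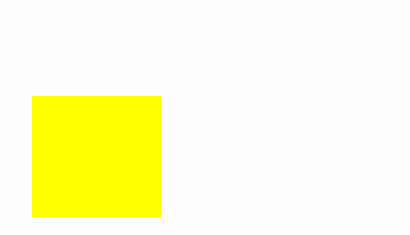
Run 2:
p = 32, q = 96, s = 160, t = 216, col = 'yellow'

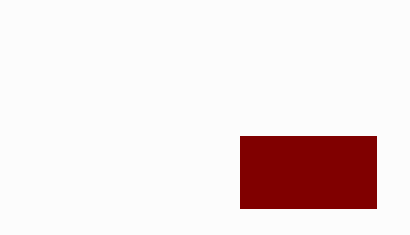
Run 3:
p = 240; q = 136; s = 376; t = 208; col = 'maroon'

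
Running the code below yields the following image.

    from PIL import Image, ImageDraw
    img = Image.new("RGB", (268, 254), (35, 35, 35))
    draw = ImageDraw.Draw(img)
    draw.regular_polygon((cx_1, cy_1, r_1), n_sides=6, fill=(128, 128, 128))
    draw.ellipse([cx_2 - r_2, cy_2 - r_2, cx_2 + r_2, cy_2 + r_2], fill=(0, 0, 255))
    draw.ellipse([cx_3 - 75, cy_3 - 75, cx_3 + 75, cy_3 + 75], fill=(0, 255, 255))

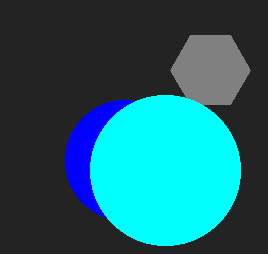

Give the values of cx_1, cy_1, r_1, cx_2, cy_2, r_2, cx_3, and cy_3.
cx_1 = 210; cy_1 = 70; r_1 = 40; cx_2 = 125; cy_2 = 160; r_2 = 60; cx_3 = 165; cy_3 = 170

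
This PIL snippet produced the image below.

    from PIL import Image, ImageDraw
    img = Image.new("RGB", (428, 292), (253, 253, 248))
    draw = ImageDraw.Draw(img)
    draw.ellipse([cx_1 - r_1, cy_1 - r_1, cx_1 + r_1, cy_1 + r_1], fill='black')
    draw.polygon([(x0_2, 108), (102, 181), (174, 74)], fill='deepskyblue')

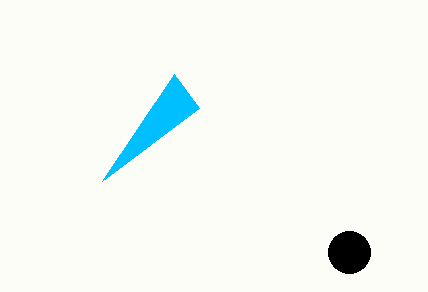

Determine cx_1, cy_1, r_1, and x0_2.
cx_1 = 349; cy_1 = 252; r_1 = 21; x0_2 = 199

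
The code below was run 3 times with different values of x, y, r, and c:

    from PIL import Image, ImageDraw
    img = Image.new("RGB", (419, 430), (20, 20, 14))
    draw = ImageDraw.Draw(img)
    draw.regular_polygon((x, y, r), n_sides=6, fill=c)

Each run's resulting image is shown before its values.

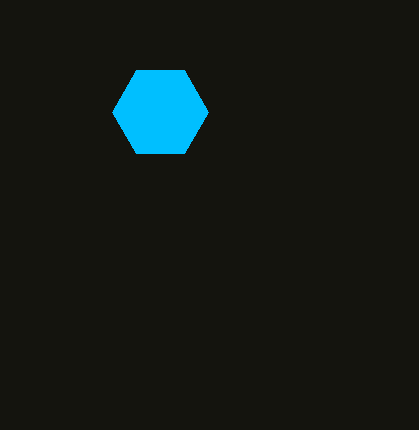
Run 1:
x = 160, y = 112, r = 48, c = 'deepskyblue'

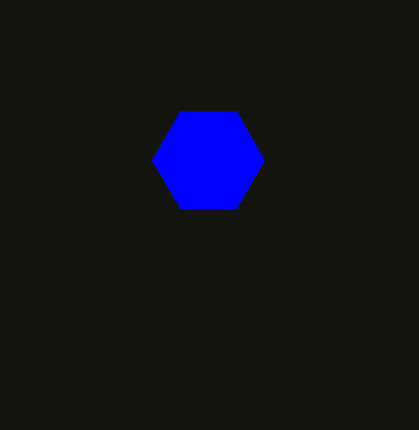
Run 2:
x = 208
y = 160
r = 56
c = 'blue'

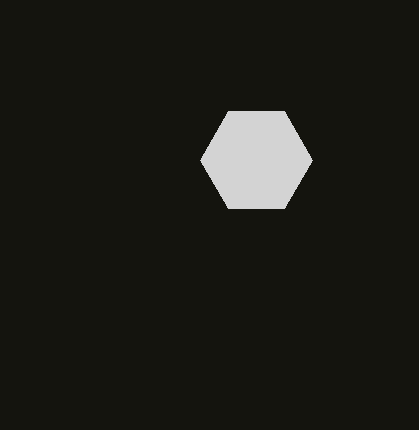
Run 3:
x = 256, y = 160, r = 56, c = 'lightgray'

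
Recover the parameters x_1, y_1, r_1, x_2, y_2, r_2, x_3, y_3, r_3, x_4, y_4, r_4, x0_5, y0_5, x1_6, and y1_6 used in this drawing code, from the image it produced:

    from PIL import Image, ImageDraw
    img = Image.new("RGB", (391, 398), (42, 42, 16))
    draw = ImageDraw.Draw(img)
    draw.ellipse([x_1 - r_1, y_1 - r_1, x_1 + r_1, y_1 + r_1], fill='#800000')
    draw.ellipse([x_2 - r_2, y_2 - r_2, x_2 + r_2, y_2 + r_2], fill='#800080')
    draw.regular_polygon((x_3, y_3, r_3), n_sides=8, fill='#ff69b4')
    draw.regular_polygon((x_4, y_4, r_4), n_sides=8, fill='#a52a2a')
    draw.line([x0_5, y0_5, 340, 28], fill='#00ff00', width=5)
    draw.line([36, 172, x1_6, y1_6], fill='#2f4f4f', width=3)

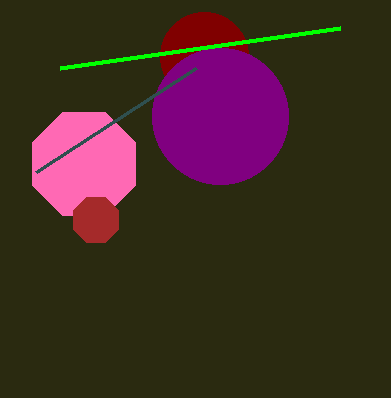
x_1 = 204
y_1 = 56
r_1 = 44
x_2 = 220
y_2 = 116
r_2 = 68
x_3 = 84
y_3 = 164
r_3 = 56
x_4 = 96
y_4 = 220
r_4 = 24
x0_5 = 60
y0_5 = 68
x1_6 = 196
y1_6 = 68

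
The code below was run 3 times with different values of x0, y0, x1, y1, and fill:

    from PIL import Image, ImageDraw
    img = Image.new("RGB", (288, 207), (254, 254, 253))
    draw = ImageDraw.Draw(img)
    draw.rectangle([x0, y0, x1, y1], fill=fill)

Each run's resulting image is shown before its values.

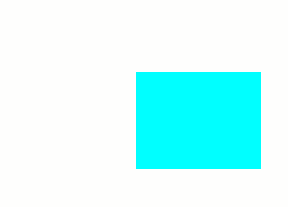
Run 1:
x0 = 136; y0 = 72; x1 = 260; y1 = 168; fill = 'cyan'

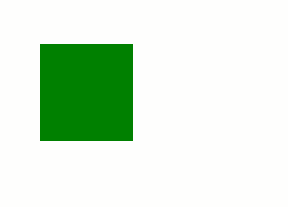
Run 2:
x0 = 40
y0 = 44
x1 = 132
y1 = 140
fill = 'green'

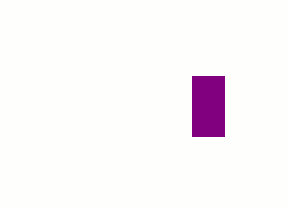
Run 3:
x0 = 192, y0 = 76, x1 = 224, y1 = 136, fill = 'purple'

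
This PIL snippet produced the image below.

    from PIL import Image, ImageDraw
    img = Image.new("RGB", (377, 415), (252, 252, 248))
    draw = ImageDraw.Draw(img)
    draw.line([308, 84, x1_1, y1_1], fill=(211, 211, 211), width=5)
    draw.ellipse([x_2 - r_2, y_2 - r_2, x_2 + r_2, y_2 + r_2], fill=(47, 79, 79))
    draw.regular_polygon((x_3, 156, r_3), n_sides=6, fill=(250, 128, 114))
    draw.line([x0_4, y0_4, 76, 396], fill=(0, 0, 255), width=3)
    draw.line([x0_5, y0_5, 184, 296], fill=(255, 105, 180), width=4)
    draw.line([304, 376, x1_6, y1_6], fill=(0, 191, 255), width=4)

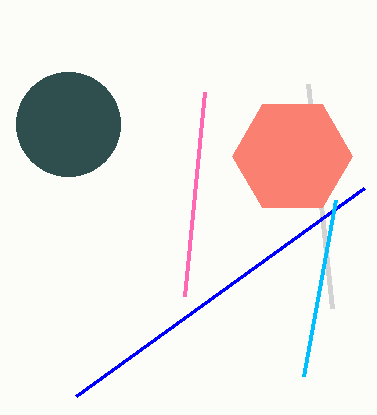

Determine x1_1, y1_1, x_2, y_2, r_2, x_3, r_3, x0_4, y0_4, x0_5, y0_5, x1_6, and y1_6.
x1_1 = 332
y1_1 = 308
x_2 = 68
y_2 = 124
r_2 = 52
x_3 = 292
r_3 = 60
x0_4 = 364
y0_4 = 188
x0_5 = 204
y0_5 = 92
x1_6 = 336
y1_6 = 200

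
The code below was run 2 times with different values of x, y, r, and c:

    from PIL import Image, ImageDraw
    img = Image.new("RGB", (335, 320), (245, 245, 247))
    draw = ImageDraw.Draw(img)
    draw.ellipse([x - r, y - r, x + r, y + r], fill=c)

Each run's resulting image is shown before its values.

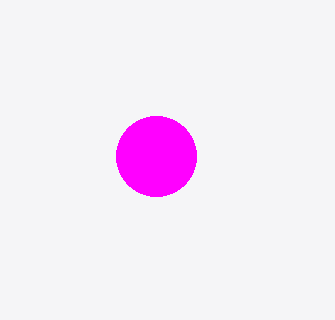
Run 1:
x = 156
y = 156
r = 40
c = 'magenta'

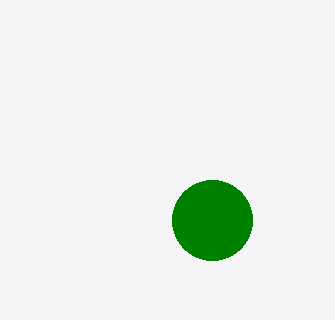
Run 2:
x = 212, y = 220, r = 40, c = 'green'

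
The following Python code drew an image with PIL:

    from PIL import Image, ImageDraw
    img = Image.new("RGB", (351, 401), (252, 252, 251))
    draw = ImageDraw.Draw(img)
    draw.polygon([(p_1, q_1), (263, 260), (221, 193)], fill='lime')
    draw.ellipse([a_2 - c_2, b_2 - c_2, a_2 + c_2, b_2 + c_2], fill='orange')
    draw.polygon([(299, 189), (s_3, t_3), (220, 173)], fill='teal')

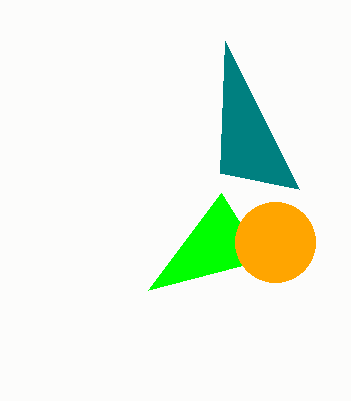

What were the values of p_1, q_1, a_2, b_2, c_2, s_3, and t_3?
p_1 = 148, q_1 = 290, a_2 = 275, b_2 = 242, c_2 = 40, s_3 = 225, t_3 = 41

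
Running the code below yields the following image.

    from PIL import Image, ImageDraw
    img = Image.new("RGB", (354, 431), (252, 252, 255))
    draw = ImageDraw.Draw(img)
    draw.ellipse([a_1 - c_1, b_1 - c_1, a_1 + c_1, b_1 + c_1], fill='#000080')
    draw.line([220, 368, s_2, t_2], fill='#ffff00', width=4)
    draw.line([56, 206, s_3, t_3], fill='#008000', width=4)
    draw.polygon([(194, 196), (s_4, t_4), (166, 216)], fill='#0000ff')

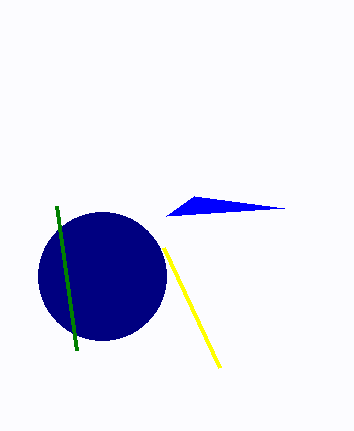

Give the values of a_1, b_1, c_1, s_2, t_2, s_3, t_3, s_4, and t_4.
a_1 = 102, b_1 = 276, c_1 = 64, s_2 = 164, t_2 = 248, s_3 = 76, t_3 = 350, s_4 = 284, t_4 = 208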